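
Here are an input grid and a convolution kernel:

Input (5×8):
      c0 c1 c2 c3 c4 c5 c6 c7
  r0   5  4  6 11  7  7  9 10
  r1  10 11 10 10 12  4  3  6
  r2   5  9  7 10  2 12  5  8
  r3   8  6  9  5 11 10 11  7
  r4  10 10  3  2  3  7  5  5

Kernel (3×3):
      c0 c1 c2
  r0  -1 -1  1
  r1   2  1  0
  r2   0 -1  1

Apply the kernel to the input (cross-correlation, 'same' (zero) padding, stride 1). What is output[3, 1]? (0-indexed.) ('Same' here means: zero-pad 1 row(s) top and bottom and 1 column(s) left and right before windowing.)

8

The receptive field on the zero-padded input at this output position is [5 9 7 / 8 6 9 / 10 10 3]. Elementwise product with the kernel and sum: 5·-1 + 9·-1 + 7·1 + 8·2 + 6·1 + 10·-1 + 3·1.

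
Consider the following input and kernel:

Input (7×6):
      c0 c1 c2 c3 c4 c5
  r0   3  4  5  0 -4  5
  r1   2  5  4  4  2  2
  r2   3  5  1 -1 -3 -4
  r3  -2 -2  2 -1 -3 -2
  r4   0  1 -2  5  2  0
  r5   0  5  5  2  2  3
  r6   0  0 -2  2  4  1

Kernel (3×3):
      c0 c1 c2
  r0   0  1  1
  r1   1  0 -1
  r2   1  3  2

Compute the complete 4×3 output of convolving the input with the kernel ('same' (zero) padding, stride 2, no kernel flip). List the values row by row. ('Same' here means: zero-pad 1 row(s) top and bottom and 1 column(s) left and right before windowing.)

Output[0,0]: The receptive field on the zero-padded input at this output position is [0 0 0 / 0 3 4 / 0 2 5]. Elementwise product with the kernel and sum: 0·1 + 0·1 + 0·1 + 4·-1 + 0·1 + 2·3 + 5·2.
Output[0,1]: The receptive field on the zero-padded input at this output position is [0 0 0 / 4 5 0 / 5 4 4]. Elementwise product with the kernel and sum: 0·1 + 0·1 + 4·1 + 0·-1 + 5·1 + 4·3 + 4·2.

12 29 9
-8 16 -7
5 21 14
5 5 6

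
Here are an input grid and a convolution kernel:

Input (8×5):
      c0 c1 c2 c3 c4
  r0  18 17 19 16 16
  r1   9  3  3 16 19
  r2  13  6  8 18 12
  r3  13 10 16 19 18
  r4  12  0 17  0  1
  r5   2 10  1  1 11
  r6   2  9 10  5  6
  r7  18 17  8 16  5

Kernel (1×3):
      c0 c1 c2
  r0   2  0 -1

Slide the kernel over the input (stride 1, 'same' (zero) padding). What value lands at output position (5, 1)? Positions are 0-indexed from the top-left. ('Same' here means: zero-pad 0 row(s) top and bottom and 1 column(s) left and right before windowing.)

The receptive field on the zero-padded input at this output position is [2 10 1]. Elementwise product with the kernel and sum: 2·2 + 1·-1.

3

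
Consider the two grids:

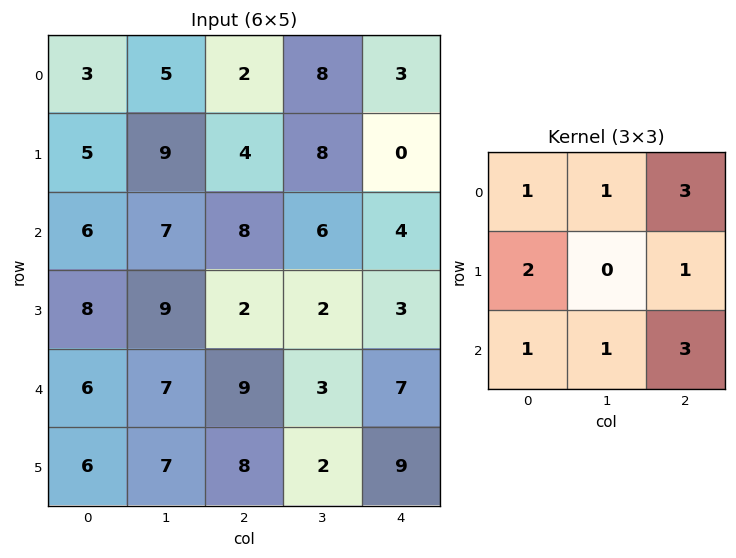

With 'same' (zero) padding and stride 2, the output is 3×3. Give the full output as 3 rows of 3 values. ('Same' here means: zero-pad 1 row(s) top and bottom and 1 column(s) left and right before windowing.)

37 55 24
74 74 25
69 55 22

Output[0,0]: The receptive field on the zero-padded input at this output position is [0 0 0 / 0 3 5 / 0 5 9]. Elementwise product with the kernel and sum: 0·1 + 0·1 + 0·3 + 0·2 + 5·1 + 0·1 + 5·1 + 9·3.
Output[0,1]: The receptive field on the zero-padded input at this output position is [0 0 0 / 5 2 8 / 9 4 8]. Elementwise product with the kernel and sum: 0·1 + 0·1 + 0·3 + 5·2 + 8·1 + 9·1 + 4·1 + 8·3.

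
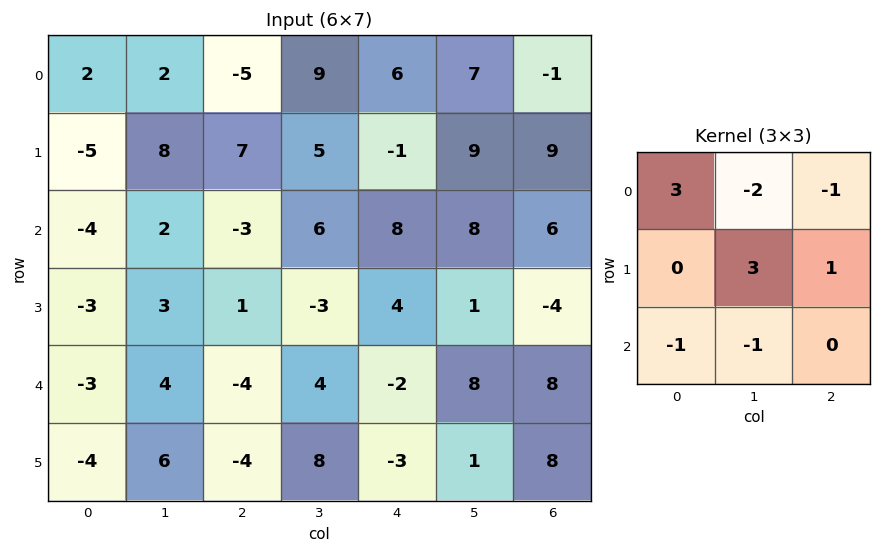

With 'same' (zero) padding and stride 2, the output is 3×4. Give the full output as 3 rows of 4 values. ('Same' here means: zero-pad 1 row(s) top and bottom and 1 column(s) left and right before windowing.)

13 -21 21 -21
-5 -2 39 30
2 0 -21 26

Output[0,0]: The receptive field on the zero-padded input at this output position is [0 0 0 / 0 2 2 / 0 -5 8]. Elementwise product with the kernel and sum: 0·3 + 0·-2 + 0·-1 + 2·3 + 2·1 + 0·-1 + -5·-1.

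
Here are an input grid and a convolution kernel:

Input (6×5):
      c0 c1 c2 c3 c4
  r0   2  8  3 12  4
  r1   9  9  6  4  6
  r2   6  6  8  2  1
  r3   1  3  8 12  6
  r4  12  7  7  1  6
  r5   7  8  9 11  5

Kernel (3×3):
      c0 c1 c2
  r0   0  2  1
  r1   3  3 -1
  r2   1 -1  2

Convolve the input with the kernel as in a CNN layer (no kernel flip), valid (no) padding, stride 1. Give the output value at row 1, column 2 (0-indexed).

The receptive field on the input at this output position is [6 4 6 / 8 2 1 / 8 12 6]. Elementwise product with the kernel and sum: 4·2 + 6·1 + 8·3 + 2·3 + 1·-1 + 8·1 + 12·-1 + 6·2.

51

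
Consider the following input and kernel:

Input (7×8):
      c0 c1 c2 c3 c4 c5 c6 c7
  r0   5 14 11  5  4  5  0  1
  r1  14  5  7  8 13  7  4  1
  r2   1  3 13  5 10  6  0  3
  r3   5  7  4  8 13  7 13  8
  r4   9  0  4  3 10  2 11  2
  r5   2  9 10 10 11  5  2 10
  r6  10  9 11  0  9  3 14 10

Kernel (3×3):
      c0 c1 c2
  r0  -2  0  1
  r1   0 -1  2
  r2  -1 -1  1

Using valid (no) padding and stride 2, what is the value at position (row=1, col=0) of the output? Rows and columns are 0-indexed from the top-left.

The receptive field on the input at this output position is [1 3 13 / 5 7 4 / 9 0 4]. Elementwise product with the kernel and sum: 1·-2 + 13·1 + 7·-1 + 4·2 + 9·-1 + 0·-1 + 4·1.

7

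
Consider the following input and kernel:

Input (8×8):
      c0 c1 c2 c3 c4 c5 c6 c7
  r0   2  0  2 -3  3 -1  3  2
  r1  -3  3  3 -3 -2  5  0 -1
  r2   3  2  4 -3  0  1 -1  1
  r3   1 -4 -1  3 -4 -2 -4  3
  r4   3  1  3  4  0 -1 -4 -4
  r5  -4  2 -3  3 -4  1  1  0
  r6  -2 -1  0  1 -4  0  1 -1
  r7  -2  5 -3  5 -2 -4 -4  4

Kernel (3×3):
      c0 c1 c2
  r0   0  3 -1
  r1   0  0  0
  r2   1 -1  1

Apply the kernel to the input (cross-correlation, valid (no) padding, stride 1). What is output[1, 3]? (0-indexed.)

-6

The receptive field on the input at this output position is [-3 -2 5 / -3 0 1 / 3 -4 -2]. Elementwise product with the kernel and sum: -2·3 + 5·-1 + 3·1 + -4·-1 + -2·1.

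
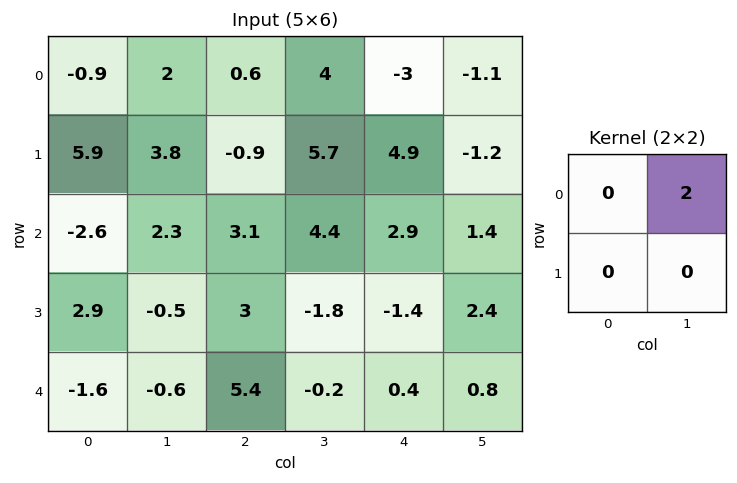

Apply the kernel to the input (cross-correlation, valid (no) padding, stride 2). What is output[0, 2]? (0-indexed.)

The receptive field on the input at this output position is [-3 -1.1 / 4.9 -1.2]. Elementwise product with the kernel and sum: -1.1·2.

-2.2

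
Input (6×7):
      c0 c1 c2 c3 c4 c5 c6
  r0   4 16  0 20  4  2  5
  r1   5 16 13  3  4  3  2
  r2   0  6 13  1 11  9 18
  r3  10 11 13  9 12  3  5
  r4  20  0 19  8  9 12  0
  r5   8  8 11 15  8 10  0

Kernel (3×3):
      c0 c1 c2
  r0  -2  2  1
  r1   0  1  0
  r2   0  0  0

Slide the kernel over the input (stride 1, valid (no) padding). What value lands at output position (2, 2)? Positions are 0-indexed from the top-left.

-4

The receptive field on the input at this output position is [13 1 11 / 13 9 12 / 19 8 9]. Elementwise product with the kernel and sum: 13·-2 + 1·2 + 11·1 + 9·1.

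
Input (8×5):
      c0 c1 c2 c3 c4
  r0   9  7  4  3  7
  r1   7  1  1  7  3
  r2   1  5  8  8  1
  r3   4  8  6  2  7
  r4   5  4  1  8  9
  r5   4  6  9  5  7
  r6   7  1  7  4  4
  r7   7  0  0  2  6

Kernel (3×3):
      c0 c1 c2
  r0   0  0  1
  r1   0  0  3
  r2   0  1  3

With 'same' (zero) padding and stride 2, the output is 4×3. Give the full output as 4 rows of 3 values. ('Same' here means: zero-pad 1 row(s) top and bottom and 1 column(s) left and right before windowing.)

Output[0,0]: The receptive field on the zero-padded input at this output position is [0 0 0 / 0 9 7 / 0 7 1]. Elementwise product with the kernel and sum: 0·1 + 7·3 + 7·1 + 1·3.

31 31 3
44 43 7
42 50 7
16 23 6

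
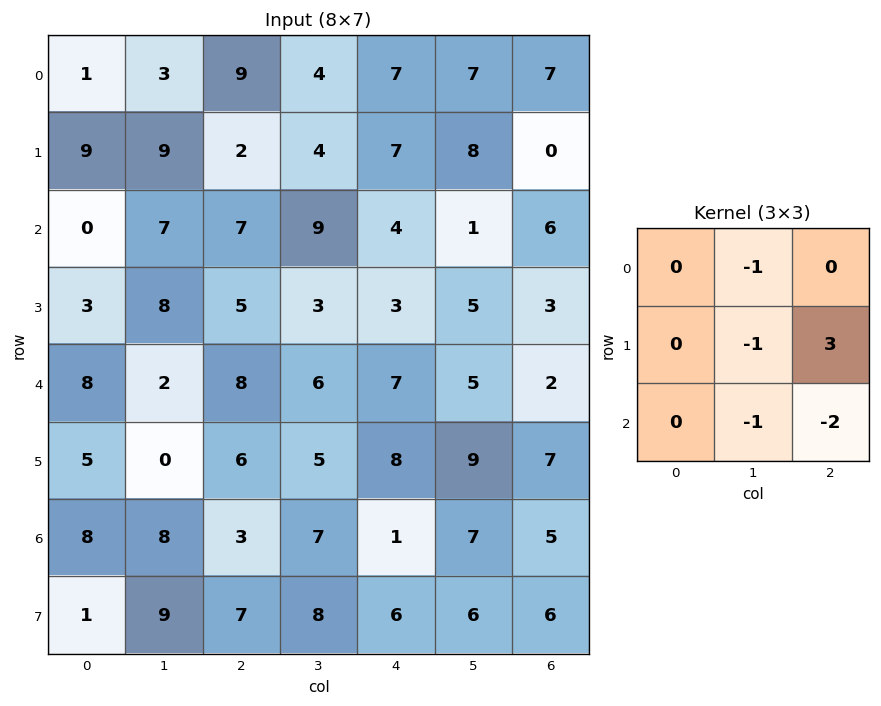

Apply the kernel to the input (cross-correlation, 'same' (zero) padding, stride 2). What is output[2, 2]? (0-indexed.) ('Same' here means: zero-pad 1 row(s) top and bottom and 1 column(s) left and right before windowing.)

-21

The receptive field on the zero-padded input at this output position is [3 3 5 / 6 7 5 / 5 8 9]. Elementwise product with the kernel and sum: 3·-1 + 7·-1 + 5·3 + 8·-1 + 9·-2.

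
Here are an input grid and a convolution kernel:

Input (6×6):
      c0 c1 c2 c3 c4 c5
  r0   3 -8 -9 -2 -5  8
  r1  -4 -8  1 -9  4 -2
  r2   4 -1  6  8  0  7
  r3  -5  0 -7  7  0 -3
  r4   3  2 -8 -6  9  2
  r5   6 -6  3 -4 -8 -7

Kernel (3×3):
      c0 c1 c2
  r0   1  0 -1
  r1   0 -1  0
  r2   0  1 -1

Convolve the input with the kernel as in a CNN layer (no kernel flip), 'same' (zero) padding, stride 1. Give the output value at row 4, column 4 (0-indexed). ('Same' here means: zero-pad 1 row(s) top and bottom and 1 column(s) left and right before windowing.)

0

The receptive field on the zero-padded input at this output position is [7 0 -3 / -6 9 2 / -4 -8 -7]. Elementwise product with the kernel and sum: 7·1 + -3·-1 + 9·-1 + -8·1 + -7·-1.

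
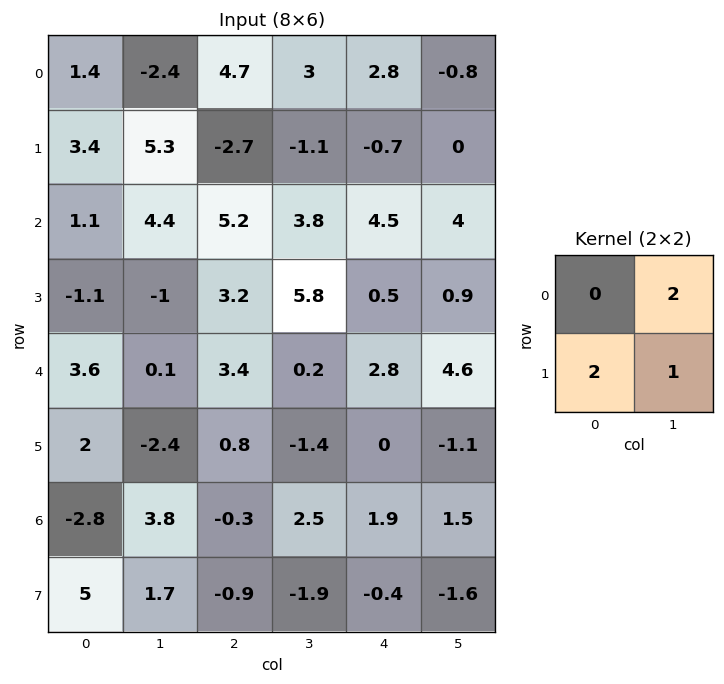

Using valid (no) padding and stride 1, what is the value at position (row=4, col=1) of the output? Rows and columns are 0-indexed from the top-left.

2.8

The receptive field on the input at this output position is [0.1 3.4 / -2.4 0.8]. Elementwise product with the kernel and sum: 3.4·2 + -2.4·2 + 0.8·1.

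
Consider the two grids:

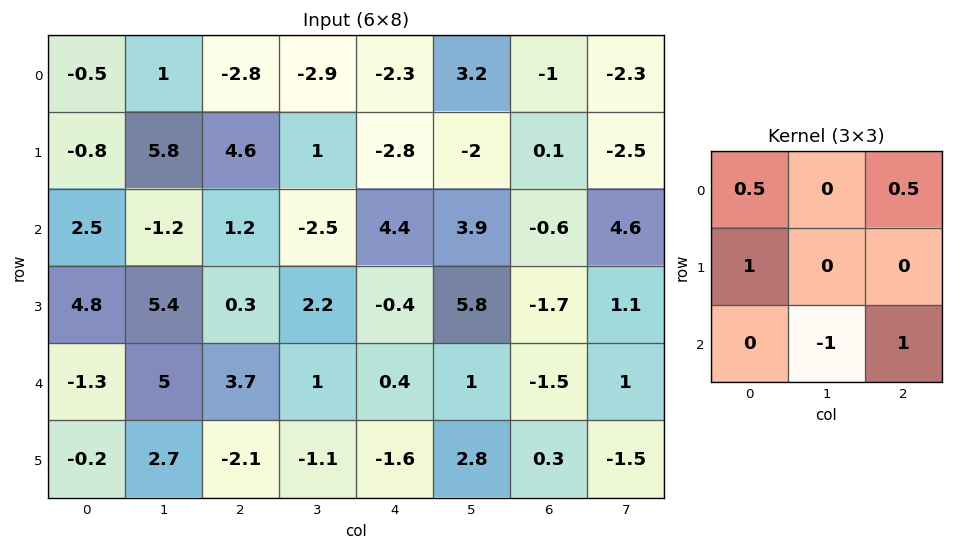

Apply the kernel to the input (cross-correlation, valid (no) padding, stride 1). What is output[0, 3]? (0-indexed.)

0.65

The receptive field on the input at this output position is [-2.9 -2.3 3.2 / 1 -2.8 -2 / -2.5 4.4 3.9]. Elementwise product with the kernel and sum: -2.9·0.5 + 3.2·0.5 + 1·1 + 4.4·-1 + 3.9·1.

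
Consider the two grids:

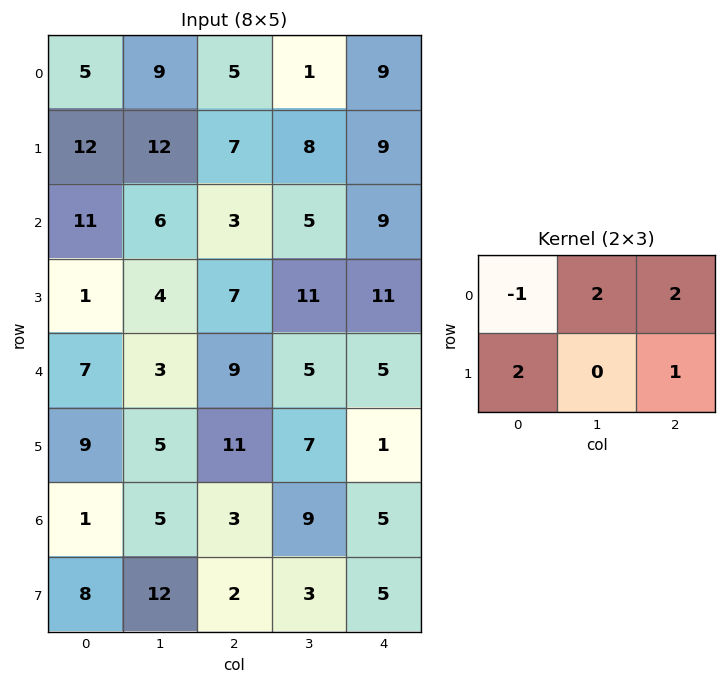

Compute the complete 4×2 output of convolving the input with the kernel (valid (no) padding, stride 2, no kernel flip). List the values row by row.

Output[0,0]: The receptive field on the input at this output position is [5 9 5 / 12 12 7]. Elementwise product with the kernel and sum: 5·-1 + 9·2 + 5·2 + 12·2 + 7·1.
Output[0,1]: The receptive field on the input at this output position is [5 1 9 / 7 8 9]. Elementwise product with the kernel and sum: 5·-1 + 1·2 + 9·2 + 7·2 + 9·1.

54 38
16 50
46 34
33 34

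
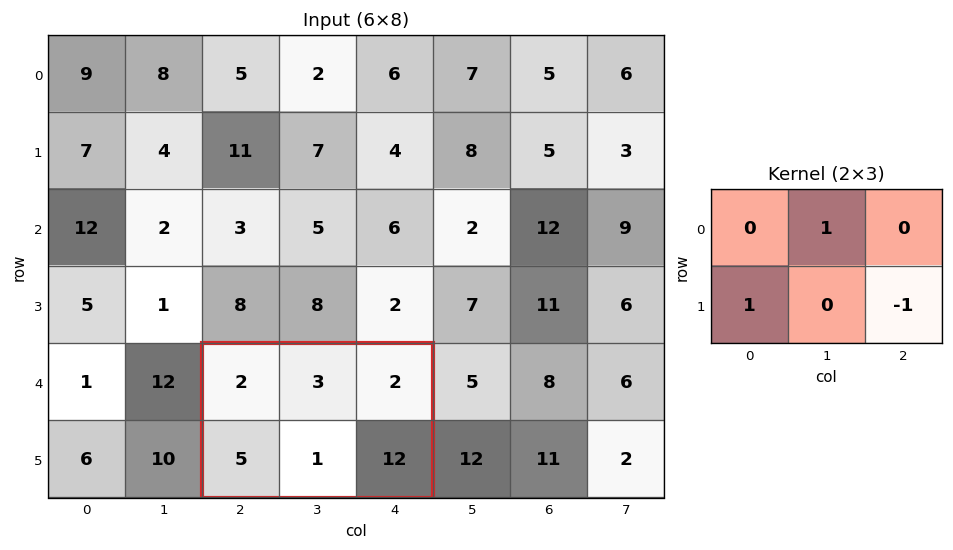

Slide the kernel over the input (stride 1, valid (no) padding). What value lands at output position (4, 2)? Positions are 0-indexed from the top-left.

The receptive field on the input at this output position is [2 3 2 / 5 1 12]. Elementwise product with the kernel and sum: 3·1 + 5·1 + 12·-1.

-4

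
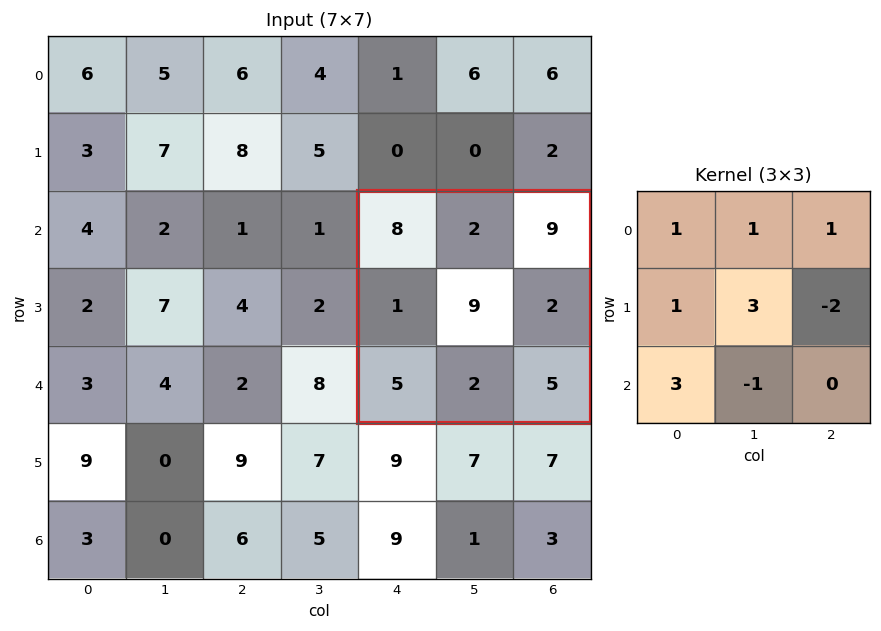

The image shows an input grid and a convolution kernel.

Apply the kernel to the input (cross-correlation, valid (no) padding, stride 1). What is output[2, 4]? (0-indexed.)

The receptive field on the input at this output position is [8 2 9 / 1 9 2 / 5 2 5]. Elementwise product with the kernel and sum: 8·1 + 2·1 + 9·1 + 1·1 + 9·3 + 2·-2 + 5·3 + 2·-1.

56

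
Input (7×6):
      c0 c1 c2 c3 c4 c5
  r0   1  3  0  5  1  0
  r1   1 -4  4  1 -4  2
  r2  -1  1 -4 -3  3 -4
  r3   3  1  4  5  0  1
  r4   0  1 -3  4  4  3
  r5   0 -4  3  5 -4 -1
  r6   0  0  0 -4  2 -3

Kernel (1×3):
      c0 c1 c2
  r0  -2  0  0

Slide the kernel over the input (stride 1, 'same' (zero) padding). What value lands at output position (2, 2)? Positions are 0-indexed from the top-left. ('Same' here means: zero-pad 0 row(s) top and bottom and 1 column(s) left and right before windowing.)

-2

The receptive field on the zero-padded input at this output position is [1 -4 -3]. Elementwise product with the kernel and sum: 1·-2.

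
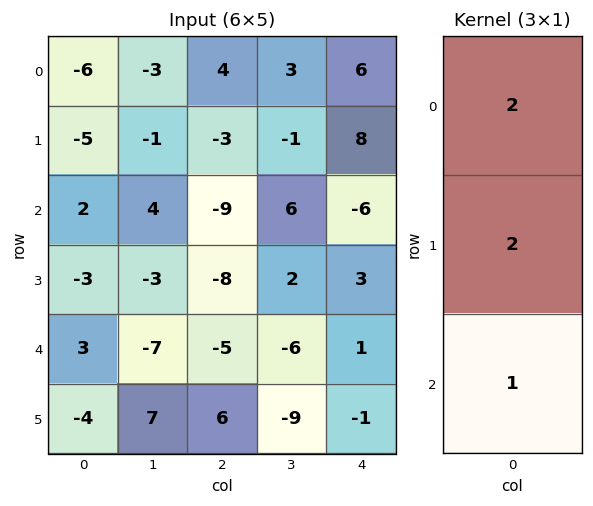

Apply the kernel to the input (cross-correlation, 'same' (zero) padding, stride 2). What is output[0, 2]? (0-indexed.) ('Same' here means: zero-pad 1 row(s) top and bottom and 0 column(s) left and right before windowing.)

The receptive field on the zero-padded input at this output position is [0 / 6 / 8]. Elementwise product with the kernel and sum: 0·2 + 6·2 + 8·1.

20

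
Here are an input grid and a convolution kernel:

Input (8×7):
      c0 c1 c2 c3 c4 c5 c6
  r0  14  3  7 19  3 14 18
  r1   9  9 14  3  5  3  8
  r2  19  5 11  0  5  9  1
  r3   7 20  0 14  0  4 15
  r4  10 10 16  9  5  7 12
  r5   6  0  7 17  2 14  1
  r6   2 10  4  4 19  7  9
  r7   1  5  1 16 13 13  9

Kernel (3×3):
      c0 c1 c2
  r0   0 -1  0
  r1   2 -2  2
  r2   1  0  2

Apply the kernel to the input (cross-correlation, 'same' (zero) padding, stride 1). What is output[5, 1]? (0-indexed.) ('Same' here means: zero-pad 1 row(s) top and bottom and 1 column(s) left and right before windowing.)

The receptive field on the zero-padded input at this output position is [10 10 16 / 6 0 7 / 2 10 4]. Elementwise product with the kernel and sum: 10·-1 + 6·2 + 0·-2 + 7·2 + 2·1 + 4·2.

26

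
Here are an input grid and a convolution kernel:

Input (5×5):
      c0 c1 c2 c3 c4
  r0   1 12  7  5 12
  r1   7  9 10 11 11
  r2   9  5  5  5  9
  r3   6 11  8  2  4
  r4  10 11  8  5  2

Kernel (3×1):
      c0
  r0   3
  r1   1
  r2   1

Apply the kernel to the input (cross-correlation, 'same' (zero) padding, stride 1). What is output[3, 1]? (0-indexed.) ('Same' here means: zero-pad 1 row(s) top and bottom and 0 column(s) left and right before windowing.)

The receptive field on the zero-padded input at this output position is [5 / 11 / 11]. Elementwise product with the kernel and sum: 5·3 + 11·1 + 11·1.

37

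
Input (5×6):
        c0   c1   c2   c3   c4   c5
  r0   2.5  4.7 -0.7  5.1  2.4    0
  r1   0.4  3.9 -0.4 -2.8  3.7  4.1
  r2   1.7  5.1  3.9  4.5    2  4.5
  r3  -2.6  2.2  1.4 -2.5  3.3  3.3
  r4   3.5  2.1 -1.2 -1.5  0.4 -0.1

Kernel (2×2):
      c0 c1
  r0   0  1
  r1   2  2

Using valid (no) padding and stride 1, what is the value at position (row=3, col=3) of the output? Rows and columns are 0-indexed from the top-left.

1.1

The receptive field on the input at this output position is [-2.5 3.3 / -1.5 0.4]. Elementwise product with the kernel and sum: 3.3·1 + -1.5·2 + 0.4·2.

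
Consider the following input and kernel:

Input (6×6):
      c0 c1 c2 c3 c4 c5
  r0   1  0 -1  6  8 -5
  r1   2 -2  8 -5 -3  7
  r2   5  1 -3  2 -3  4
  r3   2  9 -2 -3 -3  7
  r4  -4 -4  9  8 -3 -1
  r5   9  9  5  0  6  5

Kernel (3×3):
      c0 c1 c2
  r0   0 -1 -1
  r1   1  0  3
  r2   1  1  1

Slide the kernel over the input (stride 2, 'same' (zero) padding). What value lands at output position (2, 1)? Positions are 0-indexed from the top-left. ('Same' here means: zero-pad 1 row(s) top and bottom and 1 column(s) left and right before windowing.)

39

The receptive field on the zero-padded input at this output position is [9 -2 -3 / -4 9 8 / 9 5 0]. Elementwise product with the kernel and sum: -2·-1 + -3·-1 + -4·1 + 8·3 + 9·1 + 5·1 + 0·1.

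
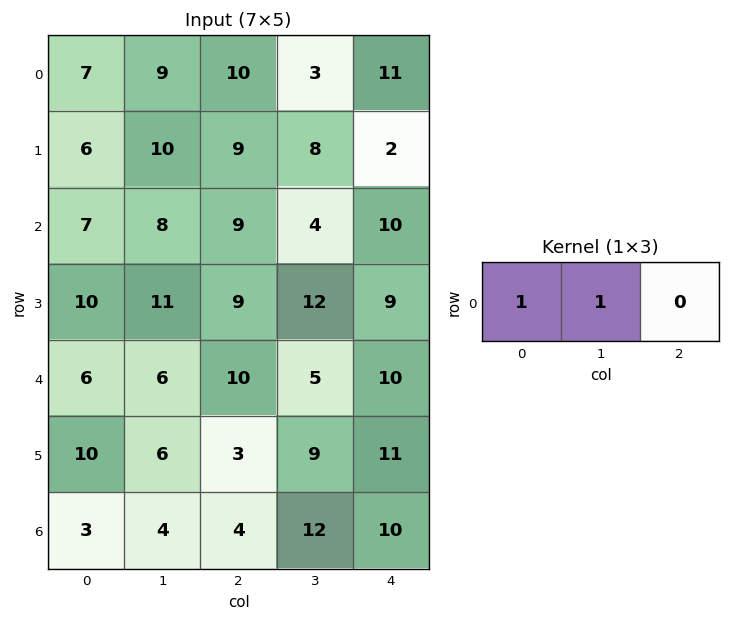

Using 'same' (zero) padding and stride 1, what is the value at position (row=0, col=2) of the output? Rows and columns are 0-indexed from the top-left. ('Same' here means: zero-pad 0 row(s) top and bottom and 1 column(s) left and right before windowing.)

19

The receptive field on the zero-padded input at this output position is [9 10 3]. Elementwise product with the kernel and sum: 9·1 + 10·1.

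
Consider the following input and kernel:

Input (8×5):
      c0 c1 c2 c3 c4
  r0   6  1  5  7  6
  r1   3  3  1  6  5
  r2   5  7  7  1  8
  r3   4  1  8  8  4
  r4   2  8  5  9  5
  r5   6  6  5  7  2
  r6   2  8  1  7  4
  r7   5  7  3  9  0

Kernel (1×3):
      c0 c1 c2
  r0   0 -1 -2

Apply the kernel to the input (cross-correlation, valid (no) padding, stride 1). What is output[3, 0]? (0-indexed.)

-17

The receptive field on the input at this output position is [4 1 8]. Elementwise product with the kernel and sum: 1·-1 + 8·-2.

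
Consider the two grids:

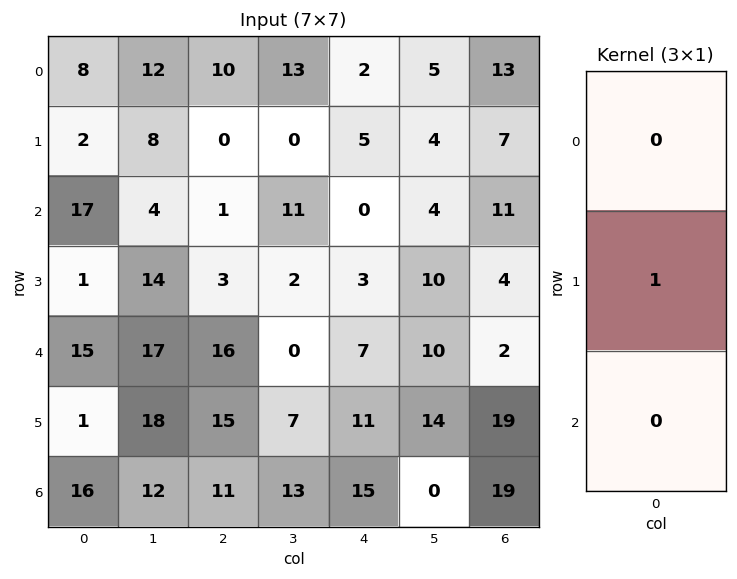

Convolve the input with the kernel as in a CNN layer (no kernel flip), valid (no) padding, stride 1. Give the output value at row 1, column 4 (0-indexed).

0

The receptive field on the input at this output position is [5 / 0 / 3]. Elementwise product with the kernel and sum: 0·1.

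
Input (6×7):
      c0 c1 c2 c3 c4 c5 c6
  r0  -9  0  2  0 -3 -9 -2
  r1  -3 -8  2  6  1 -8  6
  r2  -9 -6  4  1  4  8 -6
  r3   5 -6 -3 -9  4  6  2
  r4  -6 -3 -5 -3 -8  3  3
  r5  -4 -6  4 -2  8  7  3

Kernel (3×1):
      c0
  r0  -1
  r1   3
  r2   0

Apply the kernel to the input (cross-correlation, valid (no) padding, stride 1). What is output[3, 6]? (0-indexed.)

7

The receptive field on the input at this output position is [2 / 3 / 3]. Elementwise product with the kernel and sum: 2·-1 + 3·3.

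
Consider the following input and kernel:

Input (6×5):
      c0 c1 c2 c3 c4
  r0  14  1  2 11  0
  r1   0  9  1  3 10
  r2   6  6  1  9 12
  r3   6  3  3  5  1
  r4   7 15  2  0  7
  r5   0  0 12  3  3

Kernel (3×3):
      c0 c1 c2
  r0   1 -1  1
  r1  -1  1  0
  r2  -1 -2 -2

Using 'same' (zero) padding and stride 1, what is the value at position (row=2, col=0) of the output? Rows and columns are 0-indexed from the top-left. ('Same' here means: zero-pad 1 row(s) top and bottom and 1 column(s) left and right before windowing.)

-3

The receptive field on the zero-padded input at this output position is [0 0 9 / 0 6 6 / 0 6 3]. Elementwise product with the kernel and sum: 0·1 + 0·-1 + 9·1 + 0·-1 + 6·1 + 0·-1 + 6·-2 + 3·-2.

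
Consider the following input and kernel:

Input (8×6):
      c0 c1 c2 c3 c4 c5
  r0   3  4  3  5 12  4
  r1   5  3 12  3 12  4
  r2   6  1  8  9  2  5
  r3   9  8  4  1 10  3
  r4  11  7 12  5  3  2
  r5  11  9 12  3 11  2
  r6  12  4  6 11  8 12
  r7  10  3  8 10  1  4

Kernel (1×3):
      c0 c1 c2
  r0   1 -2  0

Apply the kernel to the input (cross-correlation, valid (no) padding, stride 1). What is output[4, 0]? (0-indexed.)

The receptive field on the input at this output position is [11 7 12]. Elementwise product with the kernel and sum: 11·1 + 7·-2.

-3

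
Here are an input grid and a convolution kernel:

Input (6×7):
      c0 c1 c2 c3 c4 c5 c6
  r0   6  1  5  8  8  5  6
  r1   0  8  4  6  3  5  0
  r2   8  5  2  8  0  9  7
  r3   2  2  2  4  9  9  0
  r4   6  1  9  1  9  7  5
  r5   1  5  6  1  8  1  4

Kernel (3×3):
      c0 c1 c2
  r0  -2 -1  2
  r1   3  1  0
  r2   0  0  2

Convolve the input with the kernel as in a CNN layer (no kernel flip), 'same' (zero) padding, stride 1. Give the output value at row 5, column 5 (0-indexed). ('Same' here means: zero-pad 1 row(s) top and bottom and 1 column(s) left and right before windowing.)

The receptive field on the zero-padded input at this output position is [9 7 5 / 8 1 4 / 0 0 0]. Elementwise product with the kernel and sum: 9·-2 + 7·-1 + 5·2 + 8·3 + 1·1 + 0·2.

10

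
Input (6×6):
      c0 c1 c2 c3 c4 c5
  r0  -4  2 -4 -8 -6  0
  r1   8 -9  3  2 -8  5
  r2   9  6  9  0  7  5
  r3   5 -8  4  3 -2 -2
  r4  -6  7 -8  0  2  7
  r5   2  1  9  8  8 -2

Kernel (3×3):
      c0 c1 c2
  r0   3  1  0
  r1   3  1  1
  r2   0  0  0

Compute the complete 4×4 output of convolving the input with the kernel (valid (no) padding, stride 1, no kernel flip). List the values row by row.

8 -20 -17 -27
57 3 45 10
44 10 40 12
-12 -7 -7 16

Output[0,0]: The receptive field on the input at this output position is [-4 2 -4 / 8 -9 3 / 9 6 9]. Elementwise product with the kernel and sum: -4·3 + 2·1 + 8·3 + -9·1 + 3·1.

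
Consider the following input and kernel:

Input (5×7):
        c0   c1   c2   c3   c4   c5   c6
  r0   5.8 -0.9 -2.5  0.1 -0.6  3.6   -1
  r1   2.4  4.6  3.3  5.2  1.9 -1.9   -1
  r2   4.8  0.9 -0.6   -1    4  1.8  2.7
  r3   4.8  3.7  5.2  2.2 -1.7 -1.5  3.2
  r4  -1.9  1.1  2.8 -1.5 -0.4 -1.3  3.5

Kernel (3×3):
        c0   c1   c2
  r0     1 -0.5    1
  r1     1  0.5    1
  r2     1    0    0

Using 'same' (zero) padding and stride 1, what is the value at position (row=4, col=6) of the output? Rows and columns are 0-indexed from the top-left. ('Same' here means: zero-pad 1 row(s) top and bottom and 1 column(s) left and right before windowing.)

-2.65

The receptive field on the zero-padded input at this output position is [-1.5 3.2 0 / -1.3 3.5 0 / 0 0 0]. Elementwise product with the kernel and sum: -1.5·1 + 3.2·-0.5 + 0·1 + -1.3·1 + 3.5·0.5 + 0·1 + 0·1.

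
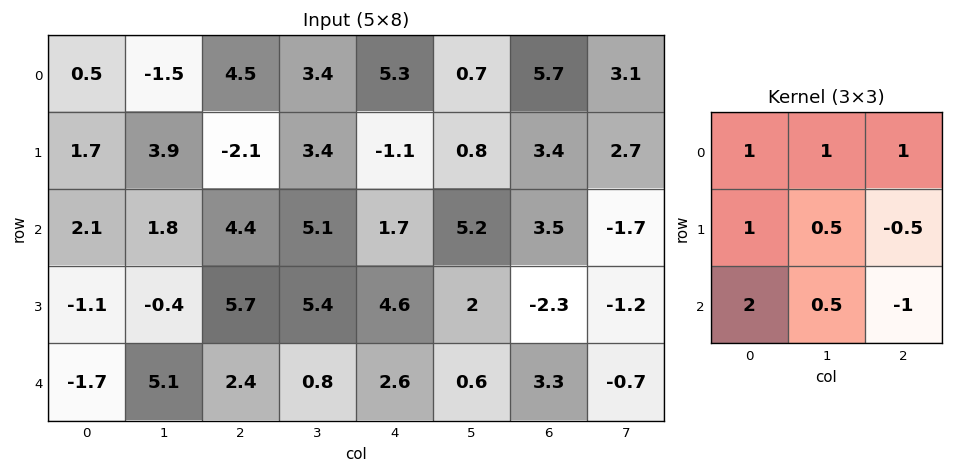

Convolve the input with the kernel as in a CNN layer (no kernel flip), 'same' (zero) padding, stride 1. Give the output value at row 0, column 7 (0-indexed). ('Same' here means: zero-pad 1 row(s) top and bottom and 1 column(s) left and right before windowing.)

The receptive field on the zero-padded input at this output position is [0 0 0 / 5.7 3.1 0 / 3.4 2.7 0]. Elementwise product with the kernel and sum: 0·1 + 0·1 + 0·1 + 5.7·1 + 3.1·0.5 + 0·-0.5 + 3.4·2 + 2.7·0.5 + 0·-1.

15.4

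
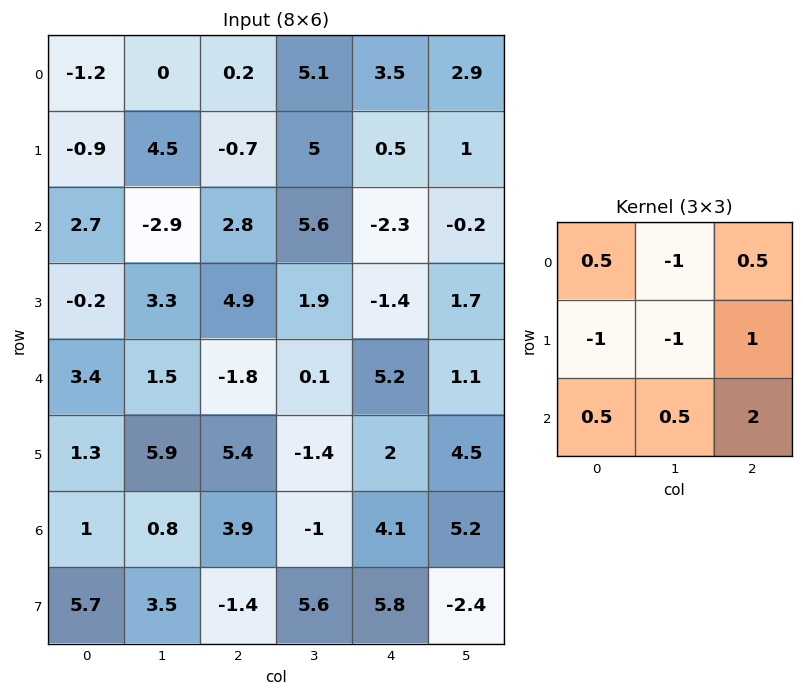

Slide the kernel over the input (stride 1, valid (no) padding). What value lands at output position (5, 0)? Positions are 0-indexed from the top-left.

The receptive field on the input at this output position is [1.3 5.9 5.4 / 1 0.8 3.9 / 5.7 3.5 -1.4]. Elementwise product with the kernel and sum: 1.3·0.5 + 5.9·-1 + 5.4·0.5 + 1·-1 + 0.8·-1 + 3.9·1 + 5.7·0.5 + 3.5·0.5 + -1.4·2.

1.35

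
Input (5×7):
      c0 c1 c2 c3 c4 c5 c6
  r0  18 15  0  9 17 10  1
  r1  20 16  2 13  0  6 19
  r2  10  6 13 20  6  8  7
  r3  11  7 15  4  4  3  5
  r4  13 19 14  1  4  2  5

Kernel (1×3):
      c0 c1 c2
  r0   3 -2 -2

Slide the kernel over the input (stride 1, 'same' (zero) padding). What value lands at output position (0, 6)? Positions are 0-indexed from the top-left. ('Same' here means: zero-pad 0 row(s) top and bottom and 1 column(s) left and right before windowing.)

28

The receptive field on the zero-padded input at this output position is [10 1 0]. Elementwise product with the kernel and sum: 10·3 + 1·-2 + 0·-2.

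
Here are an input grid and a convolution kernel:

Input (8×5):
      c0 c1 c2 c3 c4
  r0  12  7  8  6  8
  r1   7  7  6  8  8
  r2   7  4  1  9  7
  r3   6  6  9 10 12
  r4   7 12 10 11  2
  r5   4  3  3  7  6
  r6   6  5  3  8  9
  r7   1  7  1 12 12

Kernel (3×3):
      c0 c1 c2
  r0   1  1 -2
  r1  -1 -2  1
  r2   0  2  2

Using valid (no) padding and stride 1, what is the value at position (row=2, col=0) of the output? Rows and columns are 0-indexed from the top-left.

44

The receptive field on the input at this output position is [7 4 1 / 6 6 9 / 7 12 10]. Elementwise product with the kernel and sum: 7·1 + 4·1 + 1·-2 + 6·-1 + 6·-2 + 9·1 + 12·2 + 10·2.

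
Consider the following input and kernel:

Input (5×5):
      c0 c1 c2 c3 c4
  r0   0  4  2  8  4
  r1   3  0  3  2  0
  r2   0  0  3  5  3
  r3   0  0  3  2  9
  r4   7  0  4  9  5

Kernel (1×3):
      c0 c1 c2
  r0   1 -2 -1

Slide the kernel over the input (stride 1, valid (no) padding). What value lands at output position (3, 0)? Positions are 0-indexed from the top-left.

The receptive field on the input at this output position is [0 0 3]. Elementwise product with the kernel and sum: 0·1 + 0·-2 + 3·-1.

-3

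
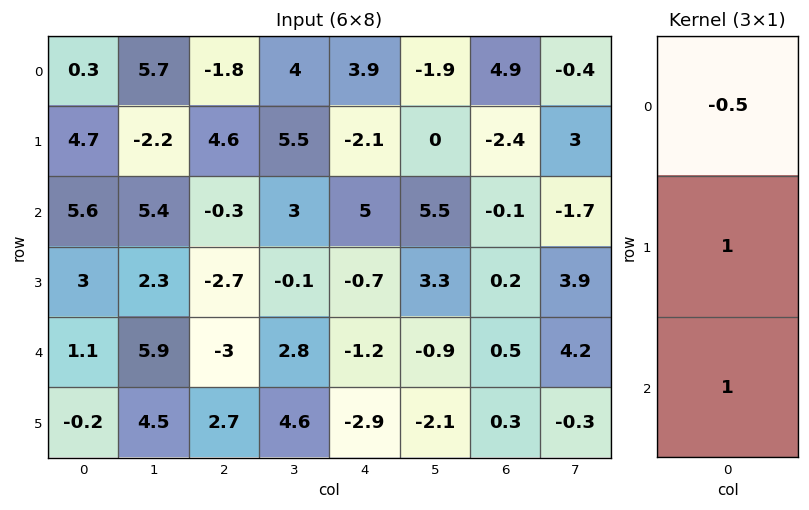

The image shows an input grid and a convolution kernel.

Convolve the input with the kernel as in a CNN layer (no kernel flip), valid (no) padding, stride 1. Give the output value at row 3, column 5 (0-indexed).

-4.65

The receptive field on the input at this output position is [3.3 / -0.9 / -2.1]. Elementwise product with the kernel and sum: 3.3·-0.5 + -0.9·1 + -2.1·1.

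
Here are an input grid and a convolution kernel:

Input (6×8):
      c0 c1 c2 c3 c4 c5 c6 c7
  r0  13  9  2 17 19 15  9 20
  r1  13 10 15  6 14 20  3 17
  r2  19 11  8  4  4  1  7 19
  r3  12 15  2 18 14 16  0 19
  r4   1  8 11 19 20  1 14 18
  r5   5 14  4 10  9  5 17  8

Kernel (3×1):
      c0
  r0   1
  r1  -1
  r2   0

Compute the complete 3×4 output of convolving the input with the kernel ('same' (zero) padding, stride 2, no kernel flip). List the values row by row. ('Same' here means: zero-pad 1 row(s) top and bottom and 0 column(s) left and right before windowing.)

Output[0,0]: The receptive field on the zero-padded input at this output position is [0 / 13 / 13]. Elementwise product with the kernel and sum: 0·1 + 13·-1.

-13 -2 -19 -9
-6 7 10 -4
11 -9 -6 -14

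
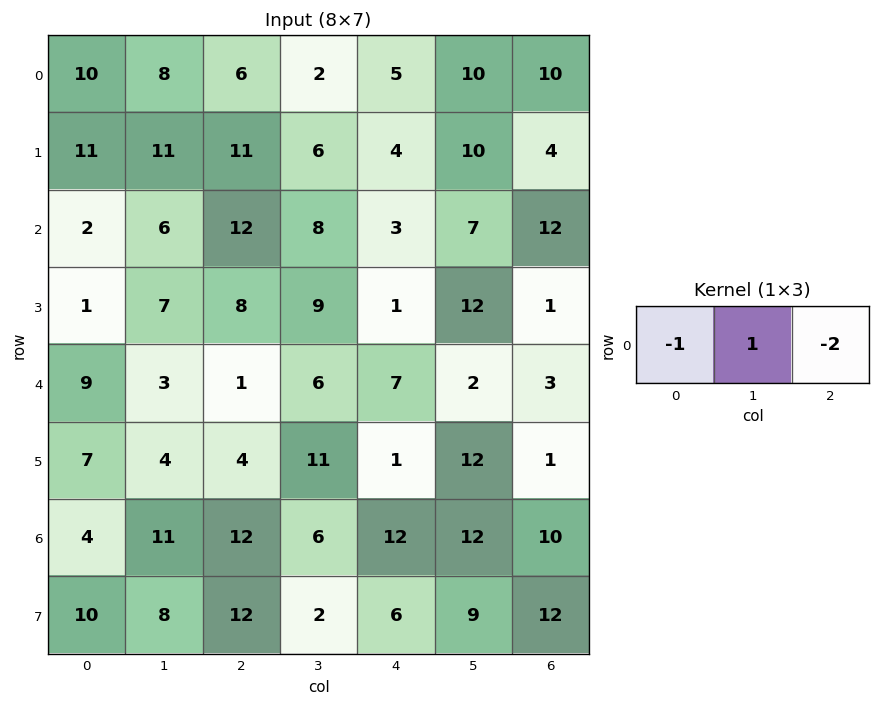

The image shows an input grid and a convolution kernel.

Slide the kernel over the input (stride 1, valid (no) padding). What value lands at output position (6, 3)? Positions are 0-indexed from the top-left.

-18

The receptive field on the input at this output position is [6 12 12]. Elementwise product with the kernel and sum: 6·-1 + 12·1 + 12·-2.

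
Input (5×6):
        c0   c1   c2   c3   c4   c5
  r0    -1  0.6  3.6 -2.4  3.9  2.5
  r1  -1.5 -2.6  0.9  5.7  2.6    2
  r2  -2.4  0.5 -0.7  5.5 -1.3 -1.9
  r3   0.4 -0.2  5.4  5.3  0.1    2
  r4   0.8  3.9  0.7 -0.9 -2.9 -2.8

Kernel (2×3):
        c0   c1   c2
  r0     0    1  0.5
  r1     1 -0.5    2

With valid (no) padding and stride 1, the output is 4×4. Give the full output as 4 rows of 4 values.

Output[0,0]: The receptive field on the input at this output position is [-1 0.6 3.6 / -1.5 -2.6 0.9]. Elementwise product with the kernel and sum: 0.6·1 + 3.6·0.5 + -1.5·1 + -2.6·-0.5 + 0.9·2.
Output[0,1]: The receptive field on the input at this output position is [0.6 3.6 -2.4 / -2.6 0.9 5.7]. Elementwise product with the kernel and sum: 3.6·1 + -2.4·0.5 + -2.6·1 + 0.9·-0.5 + 5.7·2.

4 10.75 2.8 13.55
-6.2 15.6 0.95 5.95
11.45 9.75 7.8 7
2.75 9.8 0.7 -3.95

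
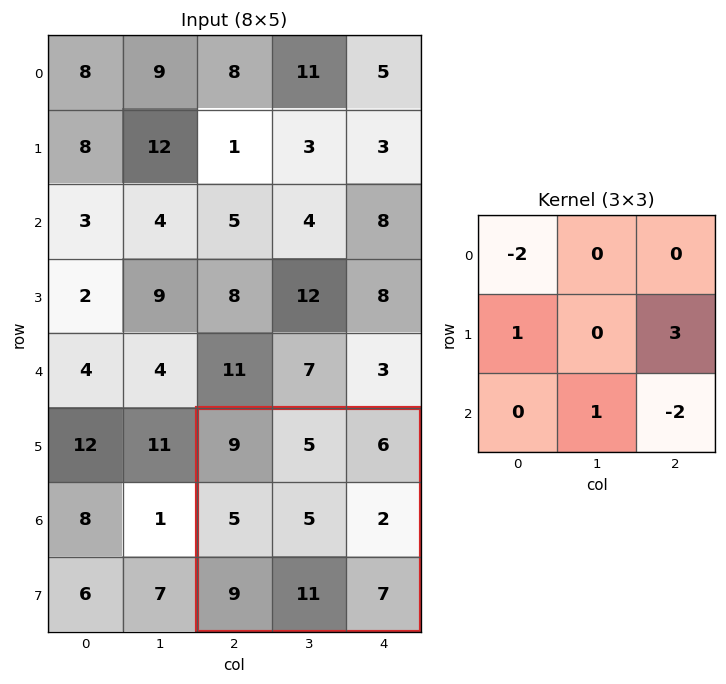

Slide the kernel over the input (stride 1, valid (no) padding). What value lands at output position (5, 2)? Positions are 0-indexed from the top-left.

-10

The receptive field on the input at this output position is [9 5 6 / 5 5 2 / 9 11 7]. Elementwise product with the kernel and sum: 9·-2 + 5·1 + 2·3 + 11·1 + 7·-2.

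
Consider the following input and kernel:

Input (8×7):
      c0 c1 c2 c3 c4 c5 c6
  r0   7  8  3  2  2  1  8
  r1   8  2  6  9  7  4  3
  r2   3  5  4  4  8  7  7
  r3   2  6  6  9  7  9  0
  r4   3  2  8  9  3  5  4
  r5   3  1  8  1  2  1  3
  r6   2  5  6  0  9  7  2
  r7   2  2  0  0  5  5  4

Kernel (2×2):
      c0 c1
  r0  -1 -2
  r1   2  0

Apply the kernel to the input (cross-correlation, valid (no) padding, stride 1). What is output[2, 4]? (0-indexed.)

The receptive field on the input at this output position is [8 7 / 7 9]. Elementwise product with the kernel and sum: 8·-1 + 7·-2 + 7·2.

-8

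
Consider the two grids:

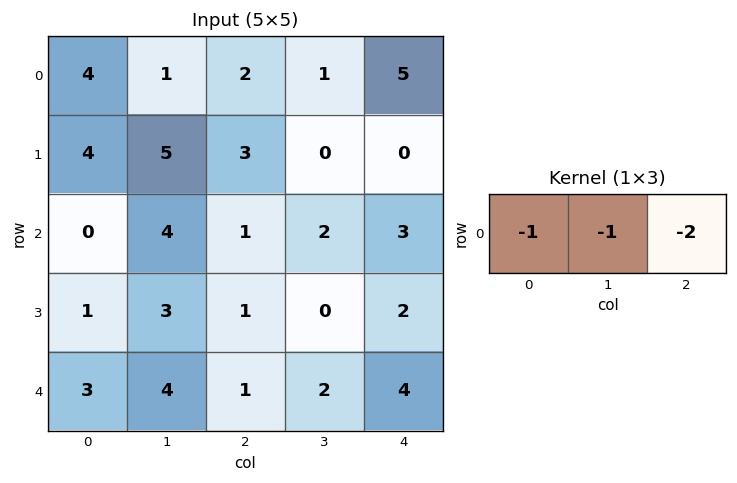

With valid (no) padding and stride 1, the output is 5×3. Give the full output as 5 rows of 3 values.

Output[0,0]: The receptive field on the input at this output position is [4 1 2]. Elementwise product with the kernel and sum: 4·-1 + 1·-1 + 2·-2.
Output[0,1]: The receptive field on the input at this output position is [1 2 1]. Elementwise product with the kernel and sum: 1·-1 + 2·-1 + 1·-2.

-9 -5 -13
-15 -8 -3
-6 -9 -9
-6 -4 -5
-9 -9 -11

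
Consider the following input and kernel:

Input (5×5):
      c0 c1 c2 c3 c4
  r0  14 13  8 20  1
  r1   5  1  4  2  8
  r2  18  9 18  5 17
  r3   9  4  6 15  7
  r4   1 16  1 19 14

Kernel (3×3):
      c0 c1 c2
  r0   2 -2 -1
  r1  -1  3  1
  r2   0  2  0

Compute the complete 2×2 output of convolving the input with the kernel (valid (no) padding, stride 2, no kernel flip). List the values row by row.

14 -5
41 93

Output[0,0]: The receptive field on the input at this output position is [14 13 8 / 5 1 4 / 18 9 18]. Elementwise product with the kernel and sum: 14·2 + 13·-2 + 8·-1 + 5·-1 + 1·3 + 4·1 + 9·2.
Output[0,1]: The receptive field on the input at this output position is [8 20 1 / 4 2 8 / 18 5 17]. Elementwise product with the kernel and sum: 8·2 + 20·-2 + 1·-1 + 4·-1 + 2·3 + 8·1 + 5·2.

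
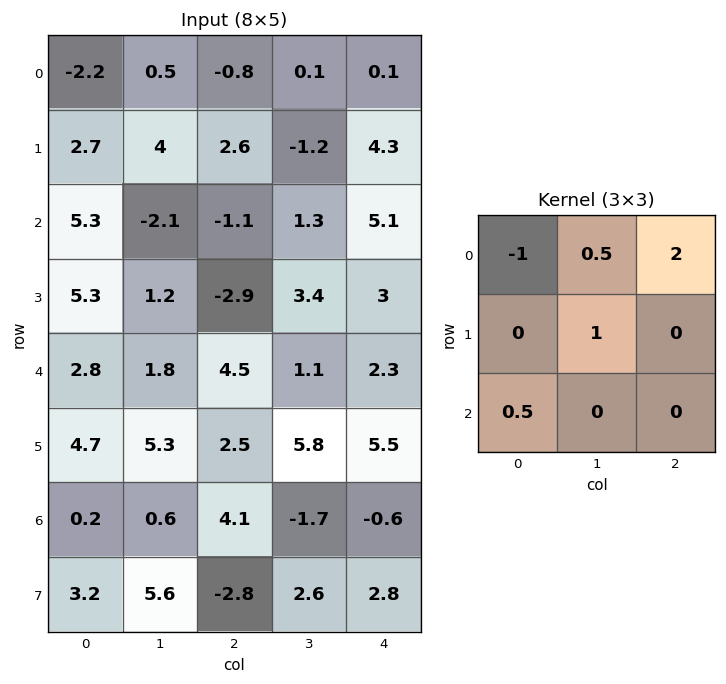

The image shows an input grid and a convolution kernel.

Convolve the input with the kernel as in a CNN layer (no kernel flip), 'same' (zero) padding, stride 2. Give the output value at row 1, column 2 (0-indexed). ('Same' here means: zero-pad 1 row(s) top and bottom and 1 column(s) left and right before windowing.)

10.15

The receptive field on the zero-padded input at this output position is [-1.2 4.3 0 / 1.3 5.1 0 / 3.4 3 0]. Elementwise product with the kernel and sum: -1.2·-1 + 4.3·0.5 + 0·2 + 5.1·1 + 3.4·0.5.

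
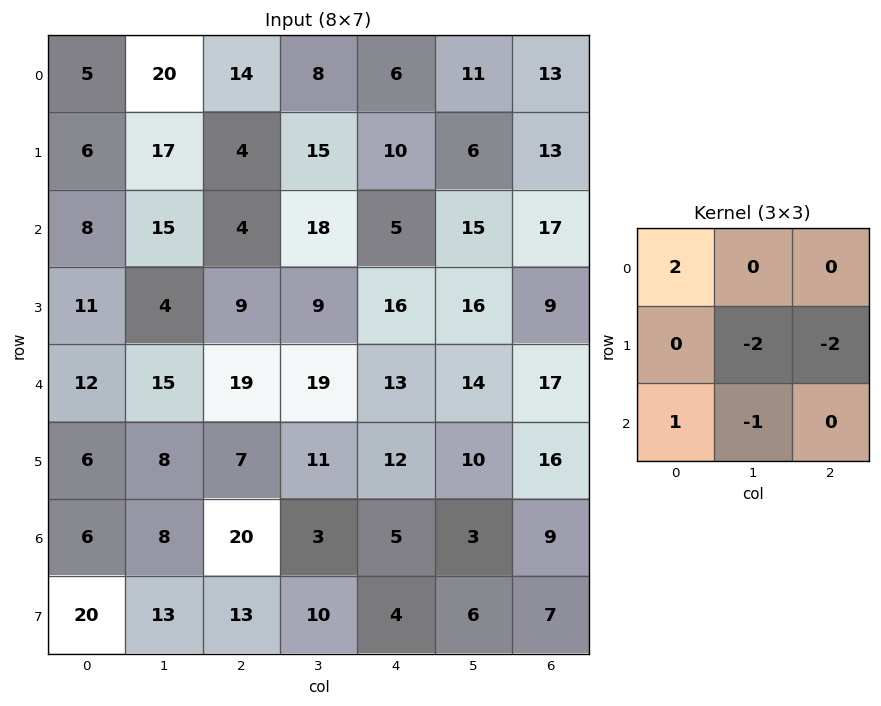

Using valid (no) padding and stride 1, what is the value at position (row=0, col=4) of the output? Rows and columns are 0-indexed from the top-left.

-36

The receptive field on the input at this output position is [6 11 13 / 10 6 13 / 5 15 17]. Elementwise product with the kernel and sum: 6·2 + 6·-2 + 13·-2 + 5·1 + 15·-1.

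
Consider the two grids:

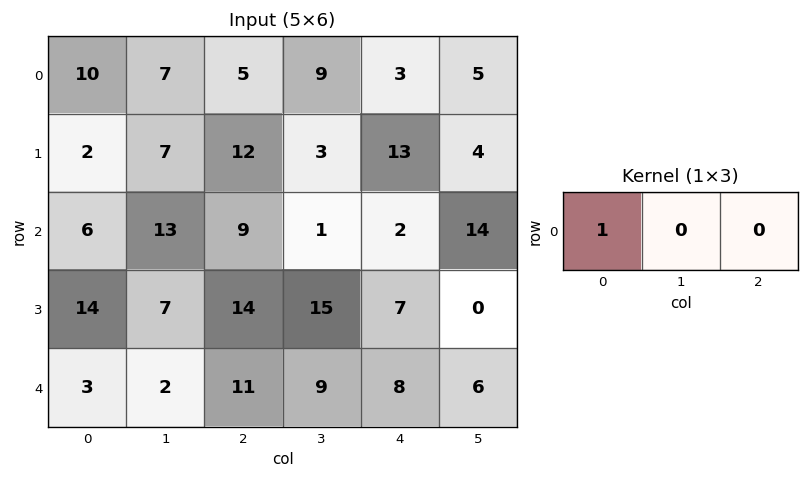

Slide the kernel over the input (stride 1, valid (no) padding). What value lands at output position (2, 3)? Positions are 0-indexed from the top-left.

1

The receptive field on the input at this output position is [1 2 14]. Elementwise product with the kernel and sum: 1·1.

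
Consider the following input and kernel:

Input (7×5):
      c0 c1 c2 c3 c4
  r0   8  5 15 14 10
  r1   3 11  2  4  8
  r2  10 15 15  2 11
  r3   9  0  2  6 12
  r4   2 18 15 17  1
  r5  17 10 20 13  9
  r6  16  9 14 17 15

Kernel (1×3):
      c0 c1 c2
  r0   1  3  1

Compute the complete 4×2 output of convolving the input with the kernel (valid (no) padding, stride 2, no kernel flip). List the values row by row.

Output[0,0]: The receptive field on the input at this output position is [8 5 15]. Elementwise product with the kernel and sum: 8·1 + 5·3 + 15·1.
Output[0,1]: The receptive field on the input at this output position is [15 14 10]. Elementwise product with the kernel and sum: 15·1 + 14·3 + 10·1.

38 67
70 32
71 67
57 80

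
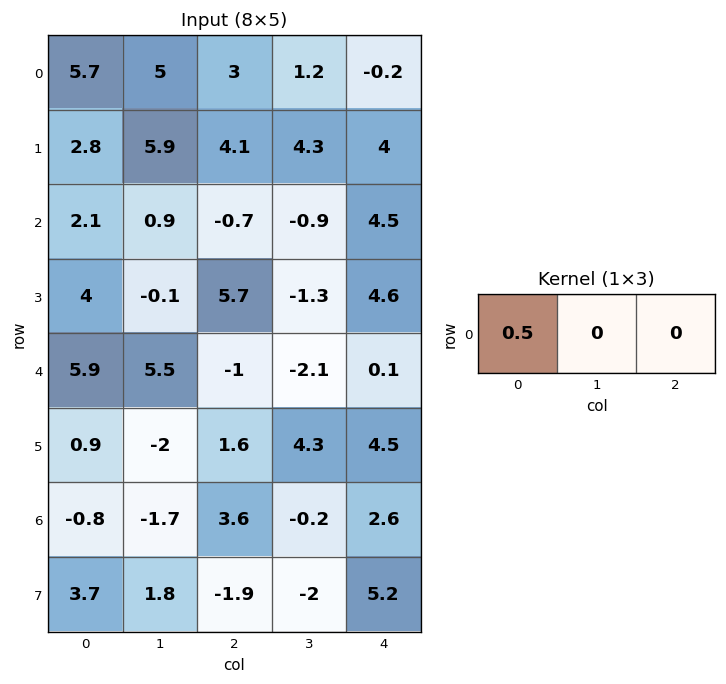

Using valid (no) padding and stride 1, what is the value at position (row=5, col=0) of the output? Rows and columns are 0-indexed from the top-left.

0.45

The receptive field on the input at this output position is [0.9 -2 1.6]. Elementwise product with the kernel and sum: 0.9·0.5.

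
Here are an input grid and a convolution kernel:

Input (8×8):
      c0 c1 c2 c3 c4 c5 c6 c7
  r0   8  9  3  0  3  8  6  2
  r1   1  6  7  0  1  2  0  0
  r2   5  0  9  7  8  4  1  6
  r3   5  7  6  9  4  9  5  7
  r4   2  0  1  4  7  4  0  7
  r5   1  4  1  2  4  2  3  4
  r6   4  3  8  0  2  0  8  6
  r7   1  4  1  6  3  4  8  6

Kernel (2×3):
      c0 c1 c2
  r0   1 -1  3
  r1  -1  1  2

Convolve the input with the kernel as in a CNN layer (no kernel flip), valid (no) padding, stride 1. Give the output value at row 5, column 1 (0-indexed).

The receptive field on the input at this output position is [4 1 2 / 3 8 0]. Elementwise product with the kernel and sum: 4·1 + 1·-1 + 2·3 + 3·-1 + 8·1 + 0·2.

14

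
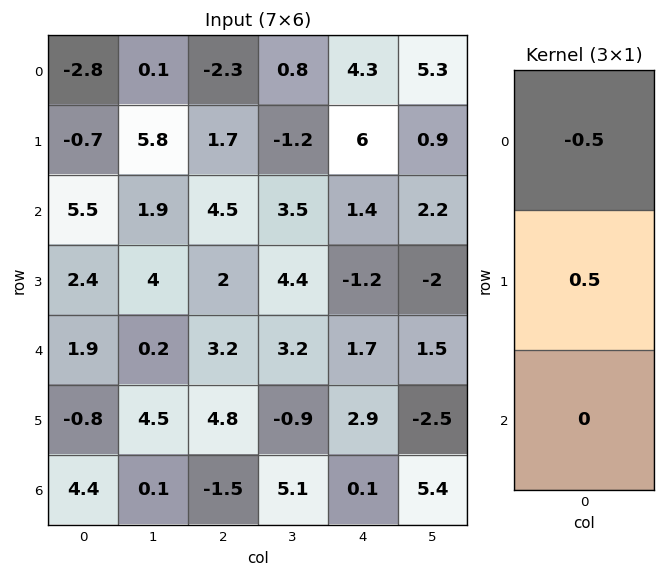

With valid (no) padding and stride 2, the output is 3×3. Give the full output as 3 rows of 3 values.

Output[0,0]: The receptive field on the input at this output position is [-2.8 / -0.7 / 5.5]. Elementwise product with the kernel and sum: -2.8·-0.5 + -0.7·0.5.
Output[0,1]: The receptive field on the input at this output position is [-2.3 / 1.7 / 4.5]. Elementwise product with the kernel and sum: -2.3·-0.5 + 1.7·0.5.

1.05 2 0.85
-1.55 -1.25 -1.3
-1.35 0.8 0.6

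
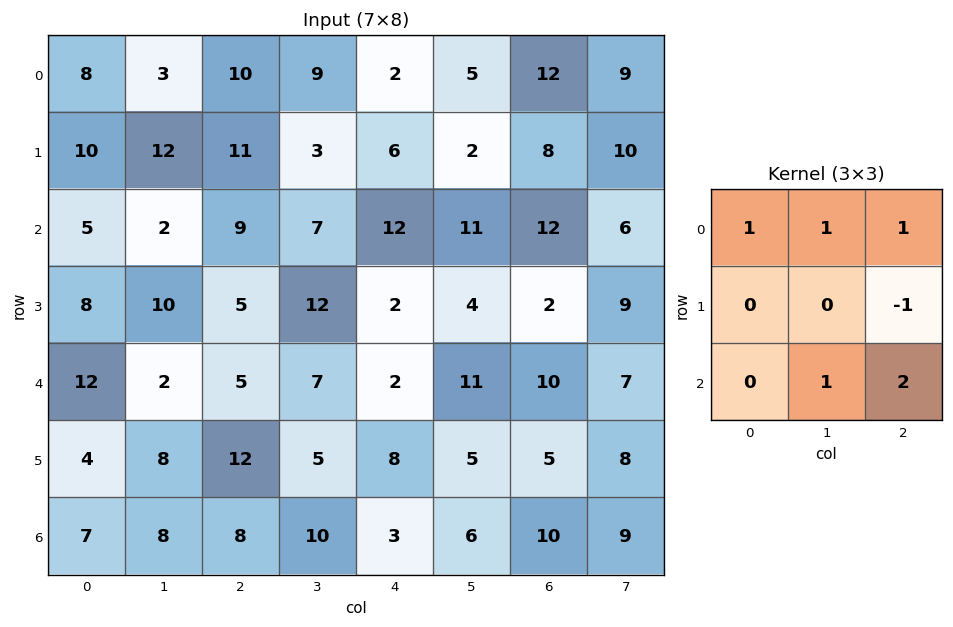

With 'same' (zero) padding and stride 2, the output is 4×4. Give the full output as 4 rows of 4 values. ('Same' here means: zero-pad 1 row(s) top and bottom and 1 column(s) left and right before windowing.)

Output[0,0]: The receptive field on the zero-padded input at this output position is [0 0 0 / 0 8 3 / 0 10 12]. Elementwise product with the kernel and sum: 0·1 + 0·1 + 0·1 + 3·-1 + 10·1 + 12·2.

31 8 5 19
48 48 10 34
36 42 25 29
4 15 12 9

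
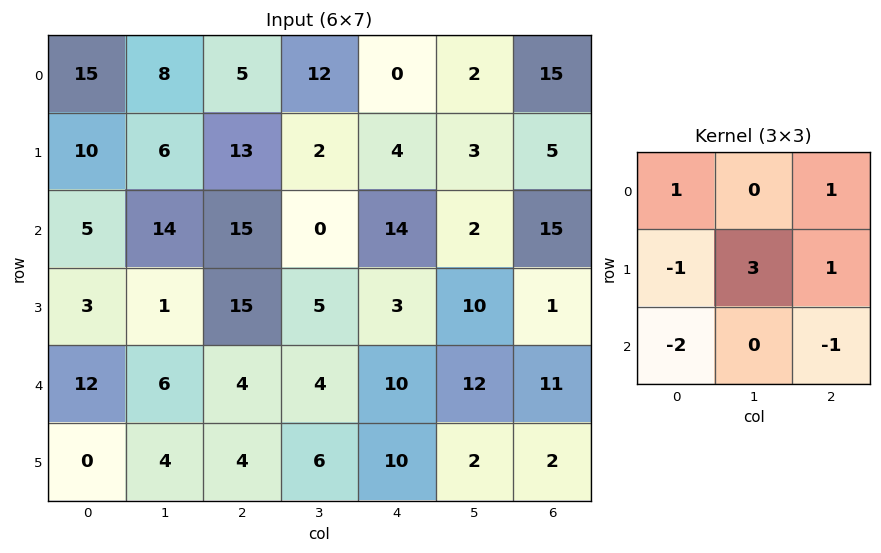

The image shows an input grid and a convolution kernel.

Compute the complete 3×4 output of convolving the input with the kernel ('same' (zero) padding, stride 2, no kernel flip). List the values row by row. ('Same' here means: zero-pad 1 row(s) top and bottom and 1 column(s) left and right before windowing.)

47 5 -17 37
34 32 29 26
39 2 39 27

Output[0,0]: The receptive field on the zero-padded input at this output position is [0 0 0 / 0 15 8 / 0 10 6]. Elementwise product with the kernel and sum: 0·1 + 0·1 + 0·-1 + 15·3 + 8·1 + 0·-2 + 6·-1.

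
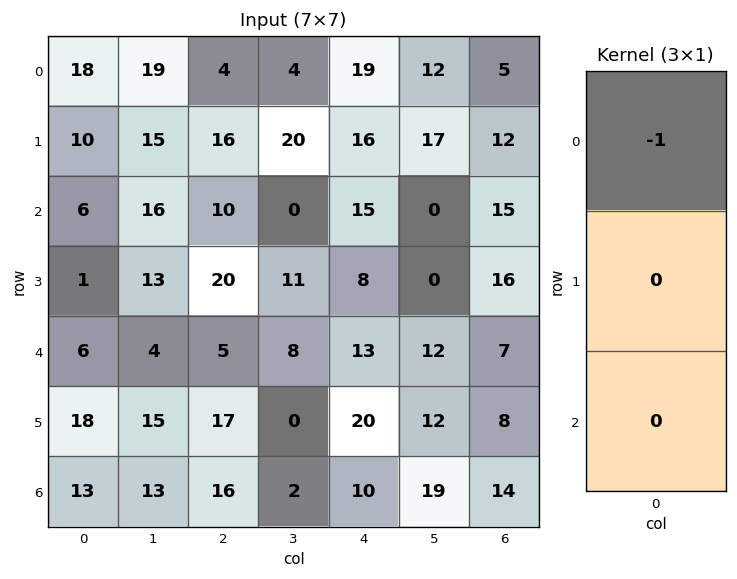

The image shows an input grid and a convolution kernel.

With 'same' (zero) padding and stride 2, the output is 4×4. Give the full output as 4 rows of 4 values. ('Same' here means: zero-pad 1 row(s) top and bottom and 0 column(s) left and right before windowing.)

0 0 0 0
-10 -16 -16 -12
-1 -20 -8 -16
-18 -17 -20 -8

Output[0,0]: The receptive field on the zero-padded input at this output position is [0 / 18 / 10]. Elementwise product with the kernel and sum: 0·-1.
Output[0,1]: The receptive field on the zero-padded input at this output position is [0 / 4 / 16]. Elementwise product with the kernel and sum: 0·-1.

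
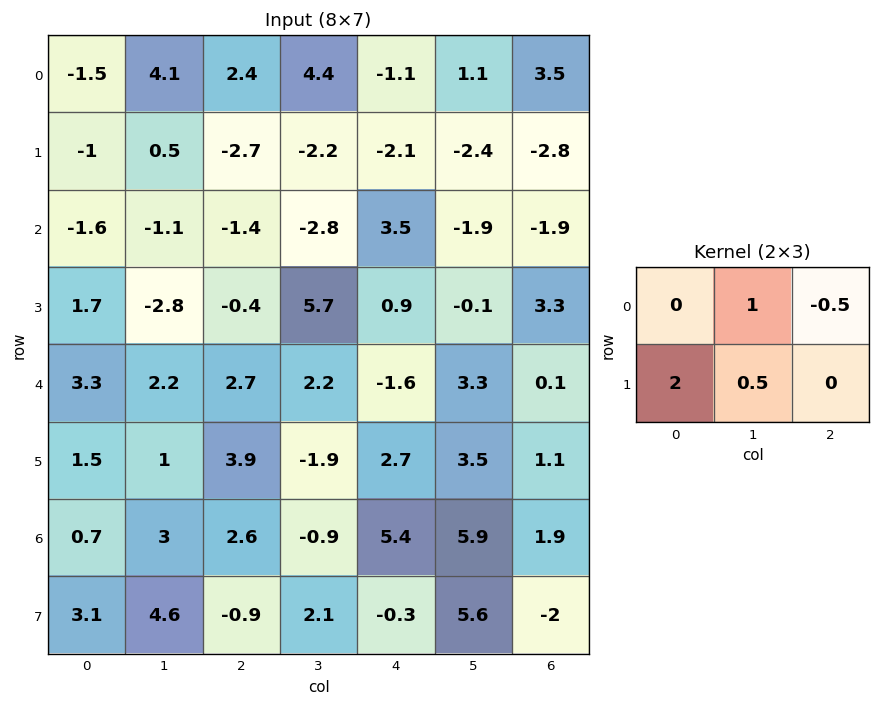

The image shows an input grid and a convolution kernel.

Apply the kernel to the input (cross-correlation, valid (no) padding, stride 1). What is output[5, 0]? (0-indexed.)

1.95

The receptive field on the input at this output position is [1.5 1 3.9 / 0.7 3 2.6]. Elementwise product with the kernel and sum: 1·1 + 3.9·-0.5 + 0.7·2 + 3·0.5.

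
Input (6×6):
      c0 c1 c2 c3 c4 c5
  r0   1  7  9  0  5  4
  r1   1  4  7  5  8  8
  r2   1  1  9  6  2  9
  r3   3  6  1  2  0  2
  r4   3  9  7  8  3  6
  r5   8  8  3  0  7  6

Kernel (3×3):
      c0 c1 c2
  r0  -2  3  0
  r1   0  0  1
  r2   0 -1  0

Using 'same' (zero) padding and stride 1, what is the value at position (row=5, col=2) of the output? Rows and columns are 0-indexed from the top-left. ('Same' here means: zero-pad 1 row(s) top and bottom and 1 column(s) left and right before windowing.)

The receptive field on the zero-padded input at this output position is [9 7 8 / 8 3 0 / 0 0 0]. Elementwise product with the kernel and sum: 9·-2 + 7·3 + 0·1 + 0·-1.

3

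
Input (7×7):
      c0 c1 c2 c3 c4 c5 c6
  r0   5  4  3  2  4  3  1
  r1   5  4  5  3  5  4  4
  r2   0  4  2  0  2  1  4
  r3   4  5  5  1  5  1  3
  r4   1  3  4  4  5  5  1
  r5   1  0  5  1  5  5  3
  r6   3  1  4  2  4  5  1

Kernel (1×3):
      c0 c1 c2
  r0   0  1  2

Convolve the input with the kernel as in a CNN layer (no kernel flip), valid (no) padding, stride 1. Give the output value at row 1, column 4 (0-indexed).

12

The receptive field on the input at this output position is [5 4 4]. Elementwise product with the kernel and sum: 4·1 + 4·2.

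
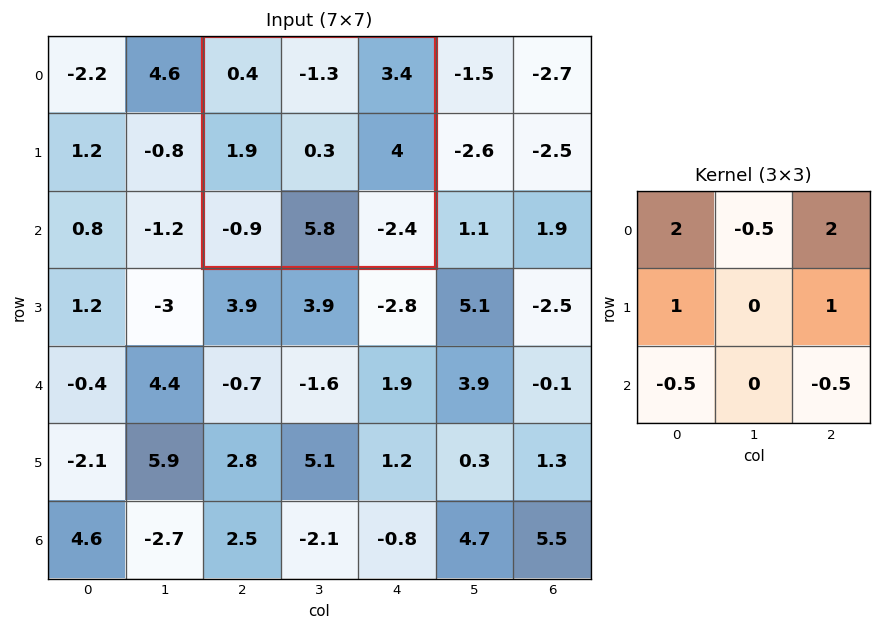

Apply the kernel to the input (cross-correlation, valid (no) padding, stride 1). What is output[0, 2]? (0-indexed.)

15.8

The receptive field on the input at this output position is [0.4 -1.3 3.4 / 1.9 0.3 4 / -0.9 5.8 -2.4]. Elementwise product with the kernel and sum: 0.4·2 + -1.3·-0.5 + 3.4·2 + 1.9·1 + 4·1 + -0.9·-0.5 + -2.4·-0.5.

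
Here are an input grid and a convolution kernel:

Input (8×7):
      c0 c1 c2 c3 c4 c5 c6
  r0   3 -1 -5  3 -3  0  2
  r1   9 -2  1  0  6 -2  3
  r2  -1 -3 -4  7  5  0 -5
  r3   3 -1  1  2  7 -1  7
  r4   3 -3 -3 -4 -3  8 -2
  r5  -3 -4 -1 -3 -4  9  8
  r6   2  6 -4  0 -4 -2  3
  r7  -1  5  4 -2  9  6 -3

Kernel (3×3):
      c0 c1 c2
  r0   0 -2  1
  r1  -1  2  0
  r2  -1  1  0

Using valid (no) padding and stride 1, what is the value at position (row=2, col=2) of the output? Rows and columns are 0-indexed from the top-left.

The receptive field on the input at this output position is [-4 7 5 / 1 2 7 / -3 -4 -3]. Elementwise product with the kernel and sum: 7·-2 + 5·1 + 1·-1 + 2·2 + -3·-1 + -4·1.

-7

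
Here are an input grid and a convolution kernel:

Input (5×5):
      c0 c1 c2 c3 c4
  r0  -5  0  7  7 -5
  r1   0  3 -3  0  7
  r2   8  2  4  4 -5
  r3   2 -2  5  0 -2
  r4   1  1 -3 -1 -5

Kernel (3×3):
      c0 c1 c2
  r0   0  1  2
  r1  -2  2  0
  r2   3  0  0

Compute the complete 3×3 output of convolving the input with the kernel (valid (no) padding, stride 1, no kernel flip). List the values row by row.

Output[0,0]: The receptive field on the input at this output position is [-5 0 7 / 0 3 -3 / 8 2 4]. Elementwise product with the kernel and sum: 0·1 + 7·2 + 0·-2 + 3·2 + 8·3.
Output[0,1]: The receptive field on the input at this output position is [0 7 7 / 3 -3 0 / 2 4 4]. Elementwise product with the kernel and sum: 7·1 + 7·2 + 3·-2 + -3·2 + 2·3.

44 15 15
-9 -5 29
5 29 -25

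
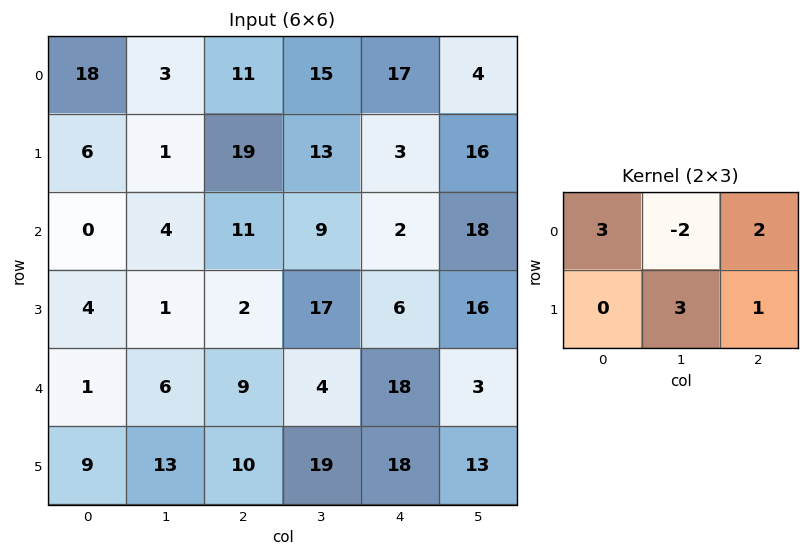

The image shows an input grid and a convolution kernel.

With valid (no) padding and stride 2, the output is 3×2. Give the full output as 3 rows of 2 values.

92 79
19 76
58 130

Output[0,0]: The receptive field on the input at this output position is [18 3 11 / 6 1 19]. Elementwise product with the kernel and sum: 18·3 + 3·-2 + 11·2 + 1·3 + 19·1.
Output[0,1]: The receptive field on the input at this output position is [11 15 17 / 19 13 3]. Elementwise product with the kernel and sum: 11·3 + 15·-2 + 17·2 + 13·3 + 3·1.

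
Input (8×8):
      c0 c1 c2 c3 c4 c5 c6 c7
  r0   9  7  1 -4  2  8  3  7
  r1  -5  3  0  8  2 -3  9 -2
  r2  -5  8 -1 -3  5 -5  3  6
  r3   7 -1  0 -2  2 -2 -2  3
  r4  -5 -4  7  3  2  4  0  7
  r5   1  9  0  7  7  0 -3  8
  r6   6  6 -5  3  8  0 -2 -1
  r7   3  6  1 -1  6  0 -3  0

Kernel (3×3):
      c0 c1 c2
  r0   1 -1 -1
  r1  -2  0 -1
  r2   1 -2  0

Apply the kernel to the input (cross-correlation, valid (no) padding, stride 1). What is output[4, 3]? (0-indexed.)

-30

The receptive field on the input at this output position is [3 2 4 / 7 7 0 / 3 8 0]. Elementwise product with the kernel and sum: 3·1 + 2·-1 + 4·-1 + 7·-2 + 0·-1 + 3·1 + 8·-2.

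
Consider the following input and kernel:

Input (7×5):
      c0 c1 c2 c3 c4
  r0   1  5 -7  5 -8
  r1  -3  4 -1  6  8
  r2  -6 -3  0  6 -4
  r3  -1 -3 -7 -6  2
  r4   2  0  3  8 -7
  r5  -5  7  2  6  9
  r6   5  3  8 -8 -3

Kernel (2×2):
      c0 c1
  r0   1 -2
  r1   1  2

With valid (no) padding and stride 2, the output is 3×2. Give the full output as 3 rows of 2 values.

Output[0,0]: The receptive field on the input at this output position is [1 5 / -3 4]. Elementwise product with the kernel and sum: 1·1 + 5·-2 + -3·1 + 4·2.

-4 -6
-7 -31
11 1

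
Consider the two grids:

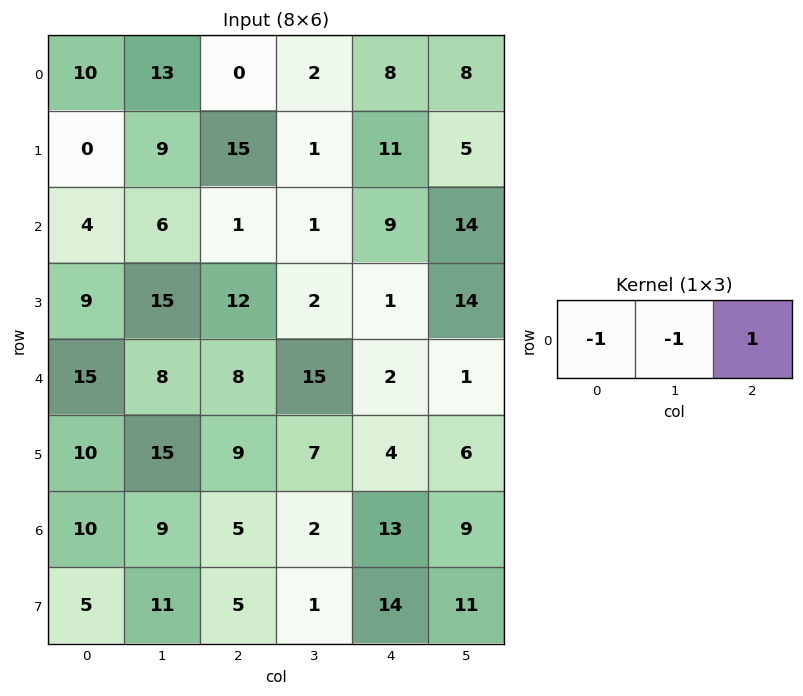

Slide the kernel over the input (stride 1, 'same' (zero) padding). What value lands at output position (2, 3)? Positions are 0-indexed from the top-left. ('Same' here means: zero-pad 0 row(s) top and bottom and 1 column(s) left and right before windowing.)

The receptive field on the zero-padded input at this output position is [1 1 9]. Elementwise product with the kernel and sum: 1·-1 + 1·-1 + 9·1.

7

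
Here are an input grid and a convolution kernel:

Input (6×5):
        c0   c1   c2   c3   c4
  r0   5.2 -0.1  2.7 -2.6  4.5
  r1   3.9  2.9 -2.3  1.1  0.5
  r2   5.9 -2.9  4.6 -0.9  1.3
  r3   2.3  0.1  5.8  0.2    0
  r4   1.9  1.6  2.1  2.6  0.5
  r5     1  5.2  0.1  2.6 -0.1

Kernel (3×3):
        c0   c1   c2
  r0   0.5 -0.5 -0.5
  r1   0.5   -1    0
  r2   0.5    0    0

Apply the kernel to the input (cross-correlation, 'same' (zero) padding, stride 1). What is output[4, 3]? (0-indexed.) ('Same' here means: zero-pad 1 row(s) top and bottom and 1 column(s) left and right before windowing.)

The receptive field on the zero-padded input at this output position is [5.8 0.2 0 / 2.1 2.6 0.5 / 0.1 2.6 -0.1]. Elementwise product with the kernel and sum: 5.8·0.5 + 0.2·-0.5 + 0·-0.5 + 2.1·0.5 + 2.6·-1 + 0.1·0.5.

1.3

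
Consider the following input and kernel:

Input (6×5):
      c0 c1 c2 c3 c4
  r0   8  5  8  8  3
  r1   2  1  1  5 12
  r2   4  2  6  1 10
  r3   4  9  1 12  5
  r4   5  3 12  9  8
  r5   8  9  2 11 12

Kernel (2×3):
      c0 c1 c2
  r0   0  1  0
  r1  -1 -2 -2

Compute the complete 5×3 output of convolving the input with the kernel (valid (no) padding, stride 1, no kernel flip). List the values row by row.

Output[0,0]: The receptive field on the input at this output position is [8 5 8 / 2 1 1]. Elementwise product with the kernel and sum: 5·1 + 2·-1 + 1·-2 + 1·-2.
Output[0,1]: The receptive field on the input at this output position is [5 8 8 / 1 1 5]. Elementwise product with the kernel and sum: 8·1 + 1·-1 + 1·-2 + 5·-2.

-1 -5 -27
-19 -15 -23
-22 -29 -34
-26 -44 -34
-27 -23 -39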